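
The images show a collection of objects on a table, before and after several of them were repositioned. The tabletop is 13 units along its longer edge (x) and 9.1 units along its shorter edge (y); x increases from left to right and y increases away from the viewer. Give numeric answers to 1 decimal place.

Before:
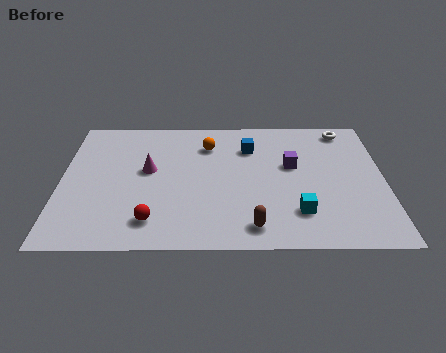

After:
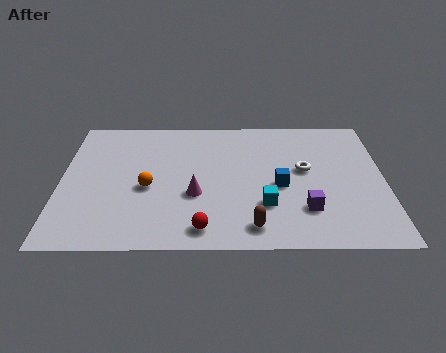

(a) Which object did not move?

the brown capsule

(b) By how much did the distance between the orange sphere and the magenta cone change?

-1.0

Before: roughly 3.0 units apart; after: 2.0. That's 1.0 units closer together.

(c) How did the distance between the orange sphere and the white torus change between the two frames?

+0.7

They were about 5.7 units apart before and 6.4 after — 0.7 units further apart.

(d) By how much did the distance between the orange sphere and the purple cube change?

+2.8

They were about 3.7 units apart before and 6.5 after — 2.8 units further apart.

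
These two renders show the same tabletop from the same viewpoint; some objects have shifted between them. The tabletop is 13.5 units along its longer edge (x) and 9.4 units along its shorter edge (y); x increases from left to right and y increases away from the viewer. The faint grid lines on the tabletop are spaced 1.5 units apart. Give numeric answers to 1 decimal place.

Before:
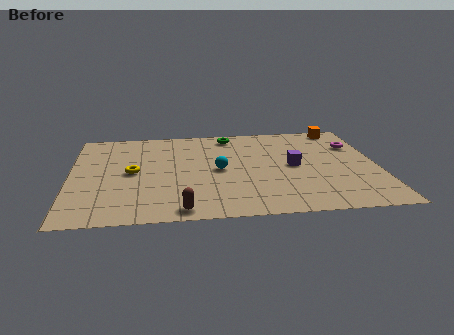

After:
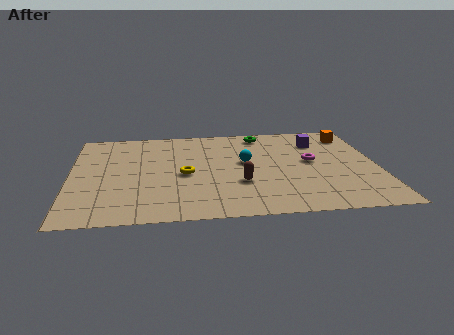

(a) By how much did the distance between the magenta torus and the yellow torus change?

-4.4

Before: roughly 10.1 units apart; after: 5.7. That's 4.4 units closer together.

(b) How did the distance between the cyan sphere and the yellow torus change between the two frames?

-0.9

Before: roughly 3.8 units apart; after: 2.9. That's 0.9 units closer together.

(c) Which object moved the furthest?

the brown capsule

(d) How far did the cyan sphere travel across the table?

1.4

The cyan sphere moved from about (6.5, 4.6) to (7.7, 5.3), a distance of √(1.2² + 0.7²) ≈ 1.4.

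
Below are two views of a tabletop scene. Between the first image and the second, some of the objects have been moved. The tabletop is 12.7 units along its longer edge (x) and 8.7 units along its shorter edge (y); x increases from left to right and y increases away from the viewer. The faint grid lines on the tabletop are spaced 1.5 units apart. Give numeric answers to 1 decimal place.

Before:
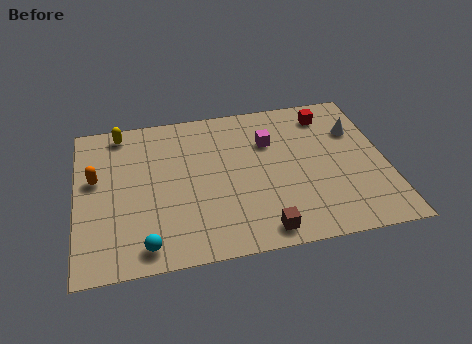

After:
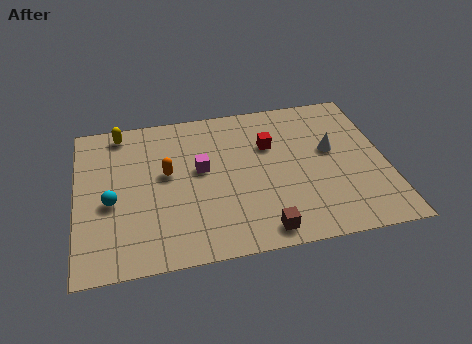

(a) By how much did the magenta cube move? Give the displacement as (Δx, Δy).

(-2.9, -1.1)

The magenta cube started near (8.0, 6.0) and ended near (5.1, 4.9).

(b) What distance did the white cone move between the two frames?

1.5

The white cone was near (11.6, 6.0) before and (10.5, 5.0) after, so it travelled √(1.1² + 1.0²) ≈ 1.5 units.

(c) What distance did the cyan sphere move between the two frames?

2.9

From (2.7, 1.1) to (1.4, 3.7), the cyan sphere covered √(1.3² + 2.6²) ≈ 2.9 units.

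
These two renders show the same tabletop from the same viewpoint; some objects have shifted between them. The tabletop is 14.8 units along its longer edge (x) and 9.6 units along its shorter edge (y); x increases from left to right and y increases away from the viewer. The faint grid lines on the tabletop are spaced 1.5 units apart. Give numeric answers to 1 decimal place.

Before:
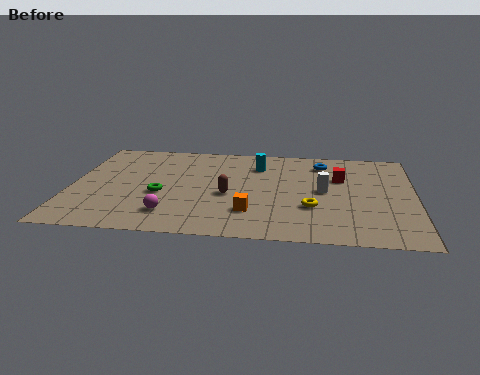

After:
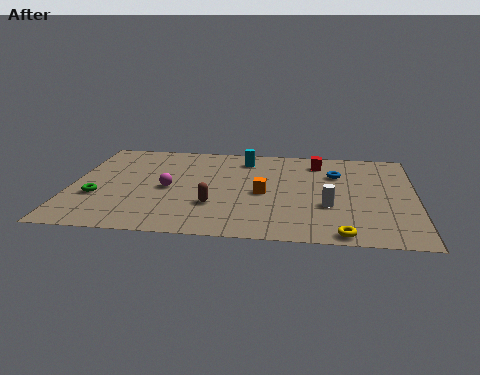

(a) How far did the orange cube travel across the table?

2.0

The orange cube was near (7.8, 2.5) before and (8.3, 4.4) after, so it travelled √(0.5² + 1.9²) ≈ 2.0 units.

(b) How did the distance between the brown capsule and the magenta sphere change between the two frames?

-0.7

They were about 3.2 units apart before and 2.5 after — 0.7 units closer together.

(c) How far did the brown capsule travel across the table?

1.3

From (6.8, 4.1) to (6.2, 3.0), the brown capsule covered √(0.6² + 1.1²) ≈ 1.3 units.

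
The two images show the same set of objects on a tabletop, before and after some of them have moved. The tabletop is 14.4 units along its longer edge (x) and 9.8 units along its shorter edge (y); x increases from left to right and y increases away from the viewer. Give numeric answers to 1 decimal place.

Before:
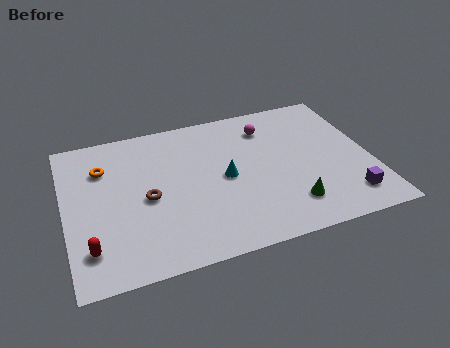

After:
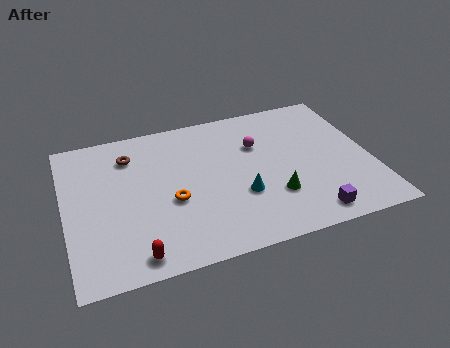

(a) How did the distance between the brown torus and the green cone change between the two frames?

+1.0

The distance was about 6.9 in the first image and 7.9 in the second, so they moved 1.0 units further apart.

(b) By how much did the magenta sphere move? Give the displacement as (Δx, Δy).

(-0.6, -1.1)

The magenta sphere was at about (9.8, 7.7) and moved to about (9.2, 6.6).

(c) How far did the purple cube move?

2.0

The purple cube was near (13.0, 1.8) before and (11.1, 1.2) after, so it travelled √(1.9² + 0.6²) ≈ 2.0 units.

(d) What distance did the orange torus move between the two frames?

4.3

From (1.9, 7.1) to (4.9, 4.0), the orange torus covered √(3.0² + 3.1²) ≈ 4.3 units.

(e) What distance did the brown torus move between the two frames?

3.2

From (3.8, 4.5) to (3.2, 7.6), the brown torus covered √(0.6² + 3.1²) ≈ 3.2 units.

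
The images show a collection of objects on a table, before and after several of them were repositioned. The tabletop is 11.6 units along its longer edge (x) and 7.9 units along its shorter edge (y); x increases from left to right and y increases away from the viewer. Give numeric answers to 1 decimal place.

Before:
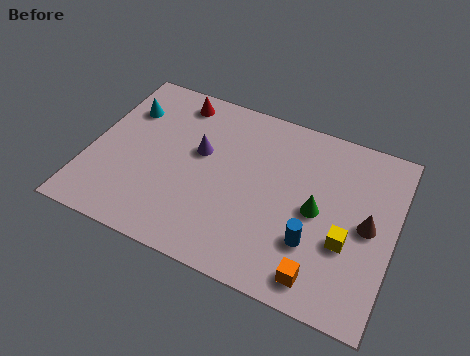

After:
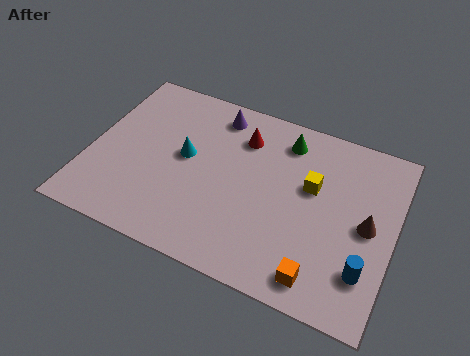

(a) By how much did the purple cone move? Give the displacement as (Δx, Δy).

(0.4, 2.0)

From the two frames, the purple cone sits at roughly (4.1, 4.7) before and (4.5, 6.7) after.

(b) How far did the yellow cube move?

2.4

The yellow cube was near (9.9, 2.9) before and (8.4, 4.8) after, so it travelled √(1.5² + 1.9²) ≈ 2.4 units.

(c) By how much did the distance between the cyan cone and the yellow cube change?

-4.4

The distance was about 9.2 in the first image and 4.8 in the second, so they moved 4.4 units closer together.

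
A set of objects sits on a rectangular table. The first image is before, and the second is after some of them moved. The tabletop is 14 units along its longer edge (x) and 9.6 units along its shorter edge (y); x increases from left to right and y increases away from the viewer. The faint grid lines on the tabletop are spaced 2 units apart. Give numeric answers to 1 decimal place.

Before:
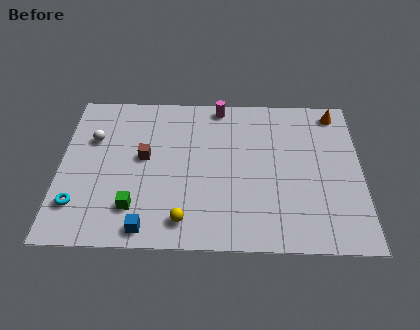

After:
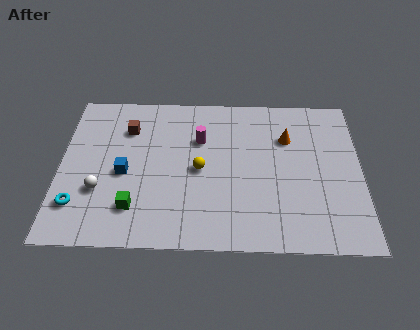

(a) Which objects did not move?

the cyan torus and the green cube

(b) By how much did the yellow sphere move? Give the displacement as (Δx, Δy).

(0.7, 3.1)

The yellow sphere was at about (5.8, 1.5) and moved to about (6.5, 4.6).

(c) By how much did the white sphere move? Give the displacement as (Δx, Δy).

(0.4, -3.2)

The white sphere was at about (1.5, 6.4) and moved to about (1.9, 3.2).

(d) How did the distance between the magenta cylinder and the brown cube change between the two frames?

-1.4

The distance was about 4.9 in the first image and 3.5 in the second, so they moved 1.4 units closer together.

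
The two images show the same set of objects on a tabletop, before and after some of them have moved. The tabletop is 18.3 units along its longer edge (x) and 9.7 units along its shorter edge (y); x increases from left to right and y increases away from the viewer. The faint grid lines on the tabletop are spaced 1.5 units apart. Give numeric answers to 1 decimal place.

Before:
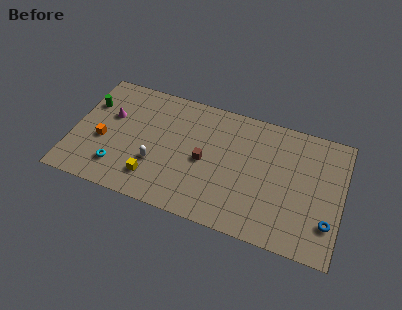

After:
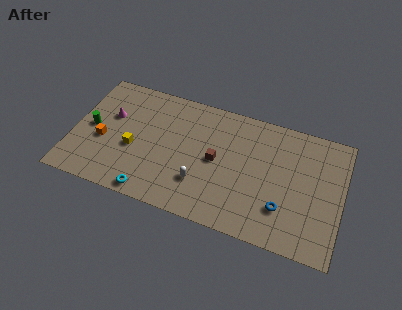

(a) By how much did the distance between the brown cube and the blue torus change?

-3.5

They were about 8.7 units apart before and 5.2 after — 3.5 units closer together.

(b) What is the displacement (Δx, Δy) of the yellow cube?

(-1.5, 1.9)

The yellow cube started near (5.7, 2.1) and ended near (4.2, 4.0).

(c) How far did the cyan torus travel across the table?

2.7

The cyan torus moved from about (3.3, 2.2) to (5.7, 0.9), a distance of √(2.4² + 1.3²) ≈ 2.7.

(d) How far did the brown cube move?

0.9

From (9.0, 4.6) to (9.8, 4.9), the brown cube covered √(0.8² + 0.3²) ≈ 0.9 units.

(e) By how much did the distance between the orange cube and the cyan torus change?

+2.6

They were about 2.2 units apart before and 4.8 after — 2.6 units further apart.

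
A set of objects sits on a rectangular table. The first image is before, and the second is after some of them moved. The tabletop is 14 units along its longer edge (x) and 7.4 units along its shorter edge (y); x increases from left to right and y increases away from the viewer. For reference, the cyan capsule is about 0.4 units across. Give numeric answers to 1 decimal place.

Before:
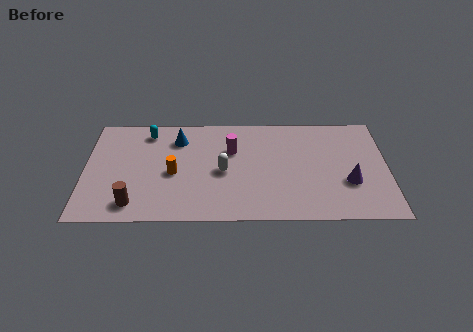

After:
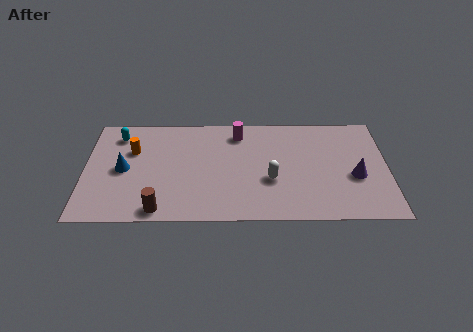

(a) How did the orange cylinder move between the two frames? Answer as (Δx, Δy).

(-1.9, 1.6)

The orange cylinder started near (4.1, 3.3) and ended near (2.2, 4.9).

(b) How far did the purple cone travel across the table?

0.5

The purple cone was near (12.2, 2.6) before and (12.5, 3.0) after, so it travelled √(0.3² + 0.4²) ≈ 0.5 units.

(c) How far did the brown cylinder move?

1.3

From (2.3, 1.2) to (3.5, 0.8), the brown cylinder covered √(1.2² + 0.4²) ≈ 1.3 units.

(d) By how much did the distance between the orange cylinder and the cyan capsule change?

-1.8

The distance was about 3.1 in the first image and 1.3 in the second, so they moved 1.8 units closer together.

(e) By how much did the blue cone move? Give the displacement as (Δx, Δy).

(-2.5, -2.1)

The blue cone started near (4.3, 5.7) and ended near (1.8, 3.6).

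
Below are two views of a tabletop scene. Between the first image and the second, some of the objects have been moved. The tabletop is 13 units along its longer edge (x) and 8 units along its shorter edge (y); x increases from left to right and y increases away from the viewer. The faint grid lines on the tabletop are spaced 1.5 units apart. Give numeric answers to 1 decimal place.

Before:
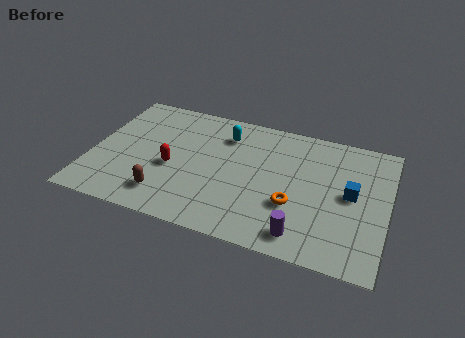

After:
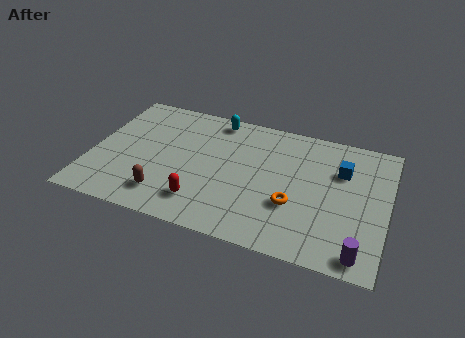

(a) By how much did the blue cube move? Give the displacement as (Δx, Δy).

(-0.5, 1.3)

The blue cube was at about (11.4, 4.2) and moved to about (10.9, 5.5).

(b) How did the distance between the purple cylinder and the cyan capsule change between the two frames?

+2.9

Before: roughly 6.3 units apart; after: 9.2. That's 2.9 units further apart.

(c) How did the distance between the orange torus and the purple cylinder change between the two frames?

+1.9

Before: roughly 1.7 units apart; after: 3.6. That's 1.9 units further apart.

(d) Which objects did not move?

the orange torus and the brown capsule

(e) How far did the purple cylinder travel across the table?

2.5

The purple cylinder moved from about (9.5, 1.2) to (12.0, 0.9), a distance of √(2.5² + 0.3²) ≈ 2.5.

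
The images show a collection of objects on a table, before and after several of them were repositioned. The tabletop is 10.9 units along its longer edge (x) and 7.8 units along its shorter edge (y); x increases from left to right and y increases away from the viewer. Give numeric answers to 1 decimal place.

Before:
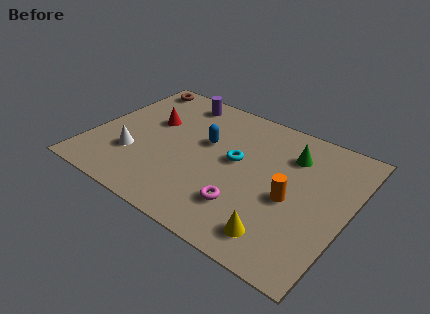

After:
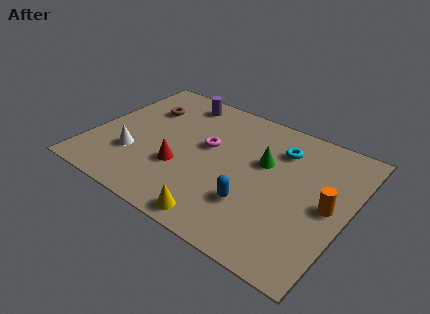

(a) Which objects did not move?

the purple cylinder and the white cone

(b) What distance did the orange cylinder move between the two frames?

1.6

The orange cylinder moved from about (8.6, 3.4) to (10.1, 3.8), a distance of √(1.5² + 0.4²) ≈ 1.6.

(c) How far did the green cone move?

1.4

The green cone was near (8.2, 5.8) before and (7.2, 4.8) after, so it travelled √(1.0² + 1.0²) ≈ 1.4 units.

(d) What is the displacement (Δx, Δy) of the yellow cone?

(-2.4, -0.5)

The yellow cone started near (8.5, 1.3) and ended near (6.1, 0.8).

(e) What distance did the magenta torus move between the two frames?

3.3

The magenta torus was near (6.9, 2.0) before and (4.8, 4.5) after, so it travelled √(2.1² + 2.5²) ≈ 3.3 units.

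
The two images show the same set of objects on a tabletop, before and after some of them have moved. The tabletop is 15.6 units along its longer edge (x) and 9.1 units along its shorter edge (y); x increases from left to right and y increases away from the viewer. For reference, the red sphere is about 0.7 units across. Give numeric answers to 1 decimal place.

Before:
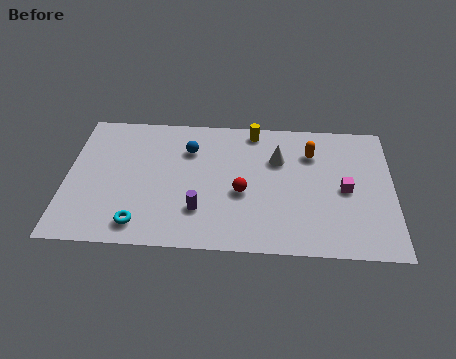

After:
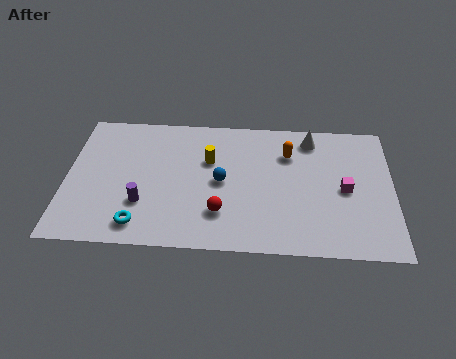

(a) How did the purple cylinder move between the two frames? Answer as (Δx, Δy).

(-2.7, 0.3)

The purple cylinder was at about (6.4, 2.5) and moved to about (3.7, 2.8).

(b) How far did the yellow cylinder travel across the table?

3.0

The yellow cylinder was near (8.9, 8.1) before and (6.8, 5.9) after, so it travelled √(2.1² + 2.2²) ≈ 3.0 units.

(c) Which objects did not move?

the magenta cube and the cyan torus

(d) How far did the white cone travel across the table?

2.2

The white cone was near (10.1, 6.2) before and (11.7, 7.7) after, so it travelled √(1.6² + 1.5²) ≈ 2.2 units.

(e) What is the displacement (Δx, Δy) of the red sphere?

(-1.0, -1.4)

From the two frames, the red sphere sits at roughly (8.4, 3.8) before and (7.4, 2.4) after.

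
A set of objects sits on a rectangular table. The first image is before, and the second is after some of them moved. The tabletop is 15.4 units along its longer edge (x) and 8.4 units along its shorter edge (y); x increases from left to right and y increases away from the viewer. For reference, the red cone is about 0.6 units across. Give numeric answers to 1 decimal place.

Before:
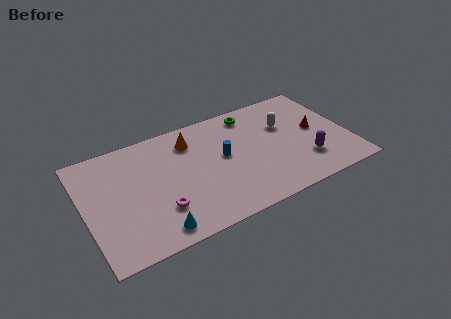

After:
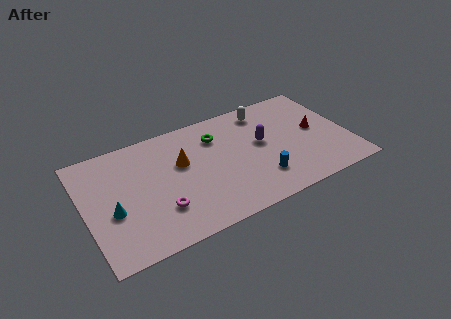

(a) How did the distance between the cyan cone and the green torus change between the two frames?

-1.8

They were about 8.8 units apart before and 7.0 after — 1.8 units closer together.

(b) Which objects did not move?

the red cone and the magenta torus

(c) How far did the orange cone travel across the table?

1.6

The orange cone was near (6.4, 6.6) before and (5.7, 5.2) after, so it travelled √(0.7² + 1.4²) ≈ 1.6 units.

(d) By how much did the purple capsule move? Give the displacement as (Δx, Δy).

(-2.3, 2.4)

The purple capsule was at about (12.7, 2.3) and moved to about (10.4, 4.7).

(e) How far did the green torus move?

2.4

The green torus moved from about (10.1, 7.2) to (7.9, 6.3), a distance of √(2.2² + 0.9²) ≈ 2.4.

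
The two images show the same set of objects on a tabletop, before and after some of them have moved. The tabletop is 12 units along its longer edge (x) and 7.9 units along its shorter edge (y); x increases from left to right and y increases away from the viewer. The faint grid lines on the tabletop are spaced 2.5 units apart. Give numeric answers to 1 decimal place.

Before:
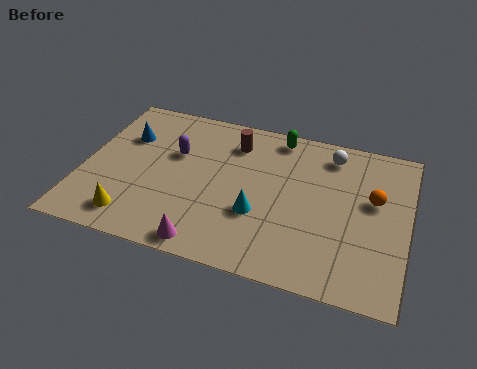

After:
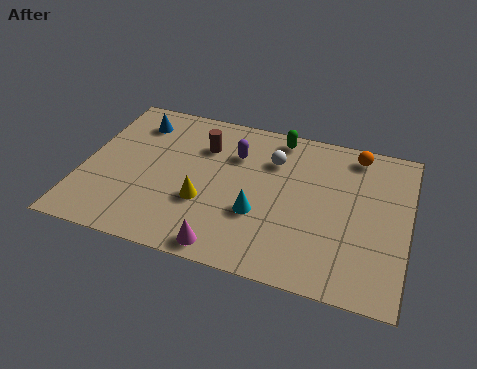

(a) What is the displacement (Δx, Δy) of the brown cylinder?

(-1.1, -0.5)

The brown cylinder was at about (5.4, 6.2) and moved to about (4.3, 5.7).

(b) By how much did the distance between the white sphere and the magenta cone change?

-2.0

The distance was about 7.1 in the first image and 5.1 in the second, so they moved 2.0 units closer together.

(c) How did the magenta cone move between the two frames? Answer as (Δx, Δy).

(0.7, 0.0)

The magenta cone started near (4.9, 0.8) and ended near (5.6, 0.8).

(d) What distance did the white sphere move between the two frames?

2.3

From (9.0, 6.6) to (6.9, 5.7), the white sphere covered √(2.1² + 0.9²) ≈ 2.3 units.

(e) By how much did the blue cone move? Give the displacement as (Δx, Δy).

(0.3, 0.9)

The blue cone started near (1.4, 5.4) and ended near (1.7, 6.3).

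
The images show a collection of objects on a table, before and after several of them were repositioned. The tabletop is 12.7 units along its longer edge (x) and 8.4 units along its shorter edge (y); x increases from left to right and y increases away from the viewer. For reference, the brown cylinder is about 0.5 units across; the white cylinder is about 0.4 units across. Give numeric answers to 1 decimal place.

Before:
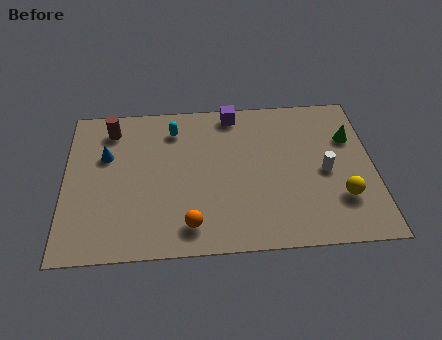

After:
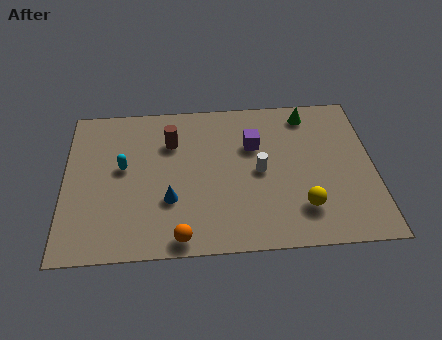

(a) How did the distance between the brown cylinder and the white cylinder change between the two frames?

-5.2

Before: roughly 9.3 units apart; after: 4.1. That's 5.2 units closer together.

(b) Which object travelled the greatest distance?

the blue cone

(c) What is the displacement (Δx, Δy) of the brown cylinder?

(2.5, -0.9)

The brown cylinder was at about (1.9, 6.9) and moved to about (4.4, 6.0).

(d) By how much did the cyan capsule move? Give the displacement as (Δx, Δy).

(-2.1, -2.0)

The cyan capsule started near (4.5, 6.7) and ended near (2.4, 4.7).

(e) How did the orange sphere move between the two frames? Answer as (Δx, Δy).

(-0.4, -0.6)

From the two frames, the orange sphere sits at roughly (5.1, 1.4) before and (4.7, 0.8) after.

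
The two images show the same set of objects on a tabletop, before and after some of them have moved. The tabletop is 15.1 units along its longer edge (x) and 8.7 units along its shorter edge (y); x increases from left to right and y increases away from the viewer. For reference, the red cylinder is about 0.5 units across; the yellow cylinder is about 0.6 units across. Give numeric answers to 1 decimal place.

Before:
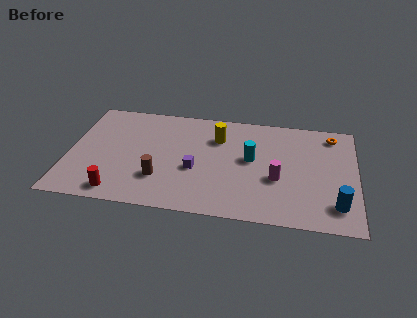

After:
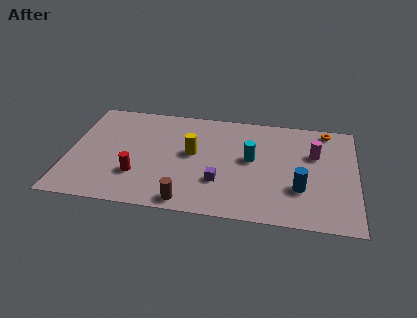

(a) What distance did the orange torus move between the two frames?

0.5

The orange torus was near (13.8, 7.4) before and (13.5, 7.8) after, so it travelled √(0.3² + 0.4²) ≈ 0.5 units.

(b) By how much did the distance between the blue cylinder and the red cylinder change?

-2.8

Before: roughly 11.3 units apart; after: 8.5. That's 2.8 units closer together.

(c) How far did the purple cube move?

1.5

From (6.7, 3.5) to (8.0, 2.7), the purple cube covered √(1.3² + 0.8²) ≈ 1.5 units.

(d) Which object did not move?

the cyan cylinder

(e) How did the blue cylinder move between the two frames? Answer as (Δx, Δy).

(-1.9, 1.0)

The blue cylinder was at about (14.1, 1.8) and moved to about (12.2, 2.8).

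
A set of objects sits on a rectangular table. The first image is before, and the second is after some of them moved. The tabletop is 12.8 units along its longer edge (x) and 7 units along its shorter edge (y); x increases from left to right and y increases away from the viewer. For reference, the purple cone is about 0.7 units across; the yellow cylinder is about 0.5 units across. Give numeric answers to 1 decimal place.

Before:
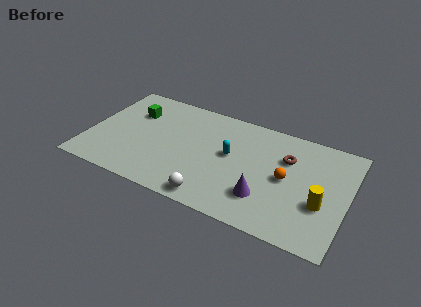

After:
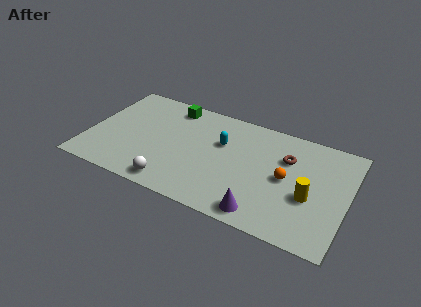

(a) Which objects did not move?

the brown torus and the orange sphere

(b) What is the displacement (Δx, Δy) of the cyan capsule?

(-0.5, 0.6)

From the two frames, the cyan capsule sits at roughly (7.0, 3.9) before and (6.5, 4.5) after.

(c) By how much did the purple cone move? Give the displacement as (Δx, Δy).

(0.0, -1.0)

From the two frames, the purple cone sits at roughly (8.9, 1.9) before and (8.9, 0.9) after.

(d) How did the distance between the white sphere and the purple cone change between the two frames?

+1.8

Before: roughly 2.6 units apart; after: 4.4. That's 1.8 units further apart.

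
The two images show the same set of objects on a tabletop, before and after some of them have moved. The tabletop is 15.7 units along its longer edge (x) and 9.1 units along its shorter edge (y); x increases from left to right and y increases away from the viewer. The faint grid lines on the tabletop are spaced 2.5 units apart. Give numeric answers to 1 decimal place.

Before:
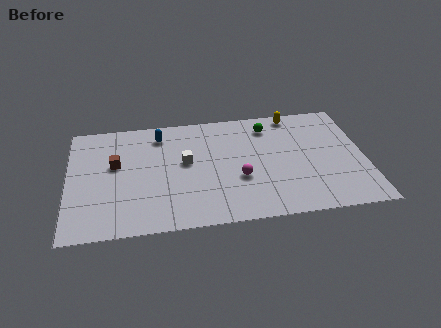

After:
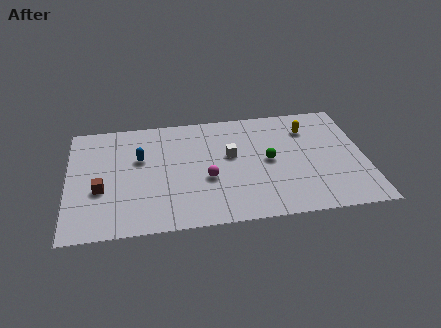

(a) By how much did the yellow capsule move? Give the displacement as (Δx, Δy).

(0.7, -1.3)

From the two frames, the yellow capsule sits at roughly (12.1, 8.2) before and (12.8, 6.9) after.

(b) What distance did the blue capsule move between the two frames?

2.1

The blue capsule was near (4.9, 7.5) before and (3.8, 5.7) after, so it travelled √(1.1² + 1.8²) ≈ 2.1 units.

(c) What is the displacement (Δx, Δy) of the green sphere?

(-0.1, -2.8)

The green sphere was at about (10.7, 7.4) and moved to about (10.6, 4.6).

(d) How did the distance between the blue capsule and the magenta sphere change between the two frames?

-1.7

They were about 5.8 units apart before and 4.1 after — 1.7 units closer together.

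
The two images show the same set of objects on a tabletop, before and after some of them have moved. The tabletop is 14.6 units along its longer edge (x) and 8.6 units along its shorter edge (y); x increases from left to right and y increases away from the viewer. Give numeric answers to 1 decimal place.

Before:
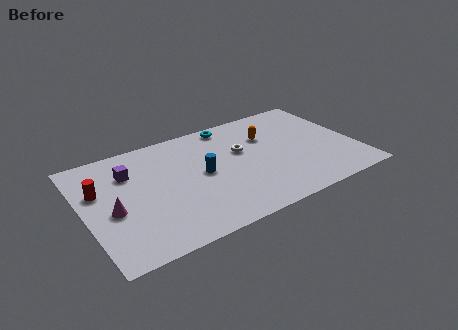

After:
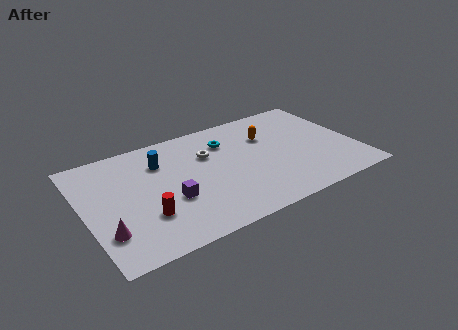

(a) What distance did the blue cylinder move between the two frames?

2.8

The blue cylinder was near (6.3, 4.4) before and (4.3, 6.3) after, so it travelled √(2.0² + 1.9²) ≈ 2.8 units.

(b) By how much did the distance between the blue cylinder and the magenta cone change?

+0.3

The distance was about 4.9 in the first image and 5.2 in the second, so they moved 0.3 units further apart.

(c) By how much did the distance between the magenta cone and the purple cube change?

+0.8

Before: roughly 2.8 units apart; after: 3.6. That's 0.8 units further apart.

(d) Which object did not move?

the orange capsule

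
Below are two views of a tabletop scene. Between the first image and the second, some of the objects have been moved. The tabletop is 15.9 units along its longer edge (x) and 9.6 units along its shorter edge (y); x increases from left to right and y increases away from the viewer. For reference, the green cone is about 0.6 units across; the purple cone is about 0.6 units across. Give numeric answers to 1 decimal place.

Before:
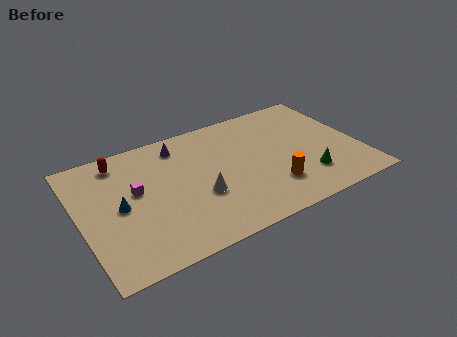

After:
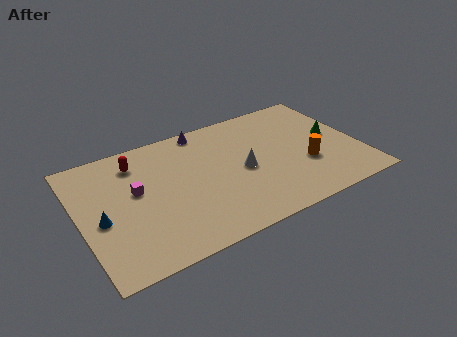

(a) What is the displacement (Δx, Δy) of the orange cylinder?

(2.1, 0.9)

The orange cylinder started near (10.6, 2.5) and ended near (12.7, 3.4).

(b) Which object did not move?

the magenta cube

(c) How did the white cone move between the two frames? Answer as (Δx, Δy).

(2.6, 0.9)

The white cone was at about (6.6, 3.6) and moved to about (9.2, 4.5).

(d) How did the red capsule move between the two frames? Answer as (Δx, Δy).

(0.9, -0.5)

The red capsule started near (2.6, 8.2) and ended near (3.5, 7.7).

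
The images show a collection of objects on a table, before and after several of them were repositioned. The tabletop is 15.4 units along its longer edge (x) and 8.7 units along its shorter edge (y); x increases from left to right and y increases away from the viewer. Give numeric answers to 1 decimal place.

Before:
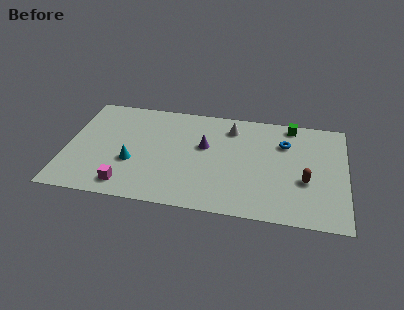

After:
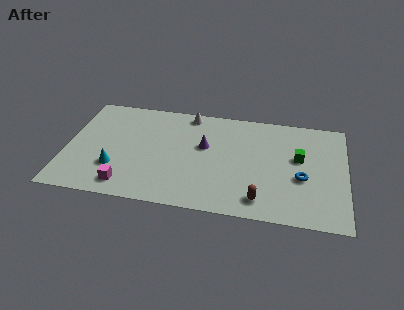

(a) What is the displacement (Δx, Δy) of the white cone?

(-2.4, 0.8)

The white cone was at about (9.0, 7.0) and moved to about (6.6, 7.8).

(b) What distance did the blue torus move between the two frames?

2.9

The blue torus moved from about (12.0, 6.2) to (13.0, 3.5), a distance of √(1.0² + 2.7²) ≈ 2.9.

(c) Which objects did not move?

the magenta cube and the purple cone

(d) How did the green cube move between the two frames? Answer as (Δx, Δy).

(0.5, -2.7)

The green cube was at about (12.3, 7.8) and moved to about (12.8, 5.1).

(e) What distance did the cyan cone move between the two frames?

1.1

From (3.7, 3.2) to (2.8, 2.6), the cyan cone covered √(0.9² + 0.6²) ≈ 1.1 units.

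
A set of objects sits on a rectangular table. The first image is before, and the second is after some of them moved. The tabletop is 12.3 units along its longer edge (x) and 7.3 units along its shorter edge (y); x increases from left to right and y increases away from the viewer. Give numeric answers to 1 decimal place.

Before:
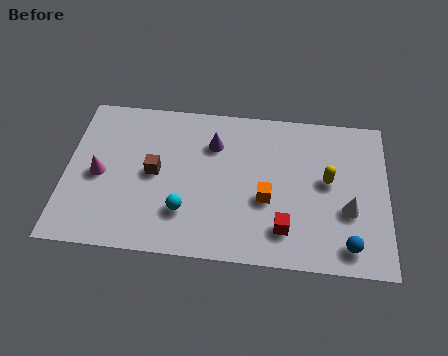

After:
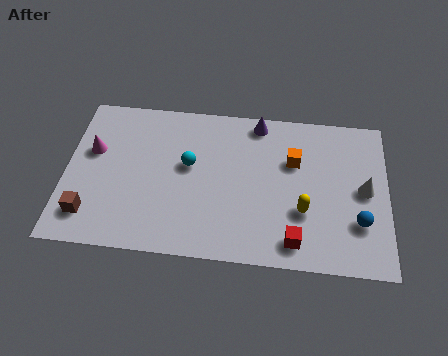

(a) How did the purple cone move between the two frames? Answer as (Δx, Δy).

(1.7, 1.2)

From the two frames, the purple cone sits at roughly (5.6, 5.3) before and (7.3, 6.5) after.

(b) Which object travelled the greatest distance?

the brown cube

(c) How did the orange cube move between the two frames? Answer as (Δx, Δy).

(1.0, 1.9)

From the two frames, the orange cube sits at roughly (7.7, 2.9) before and (8.7, 4.8) after.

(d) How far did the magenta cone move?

1.1

From (1.3, 3.4) to (1.0, 4.5), the magenta cone covered √(0.3² + 1.1²) ≈ 1.1 units.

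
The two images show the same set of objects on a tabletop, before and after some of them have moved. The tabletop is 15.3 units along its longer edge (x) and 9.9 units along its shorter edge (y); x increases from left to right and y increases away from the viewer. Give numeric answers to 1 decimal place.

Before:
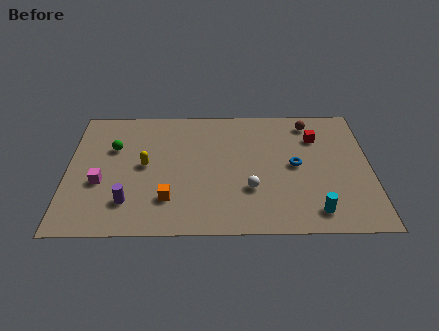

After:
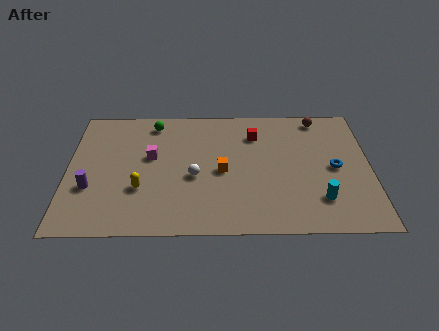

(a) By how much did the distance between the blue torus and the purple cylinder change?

+3.6

The distance was about 8.8 in the first image and 12.4 in the second, so they moved 3.6 units further apart.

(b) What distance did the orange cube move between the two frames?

3.4

From (5.1, 2.5) to (7.8, 4.6), the orange cube covered √(2.7² + 2.1²) ≈ 3.4 units.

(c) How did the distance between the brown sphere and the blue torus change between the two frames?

+0.6

Before: roughly 3.5 units apart; after: 4.1. That's 0.6 units further apart.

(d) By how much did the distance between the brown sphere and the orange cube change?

-2.8

They were about 9.3 units apart before and 6.5 after — 2.8 units closer together.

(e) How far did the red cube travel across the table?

3.1

The red cube was near (12.6, 7.2) before and (9.5, 7.5) after, so it travelled √(3.1² + 0.3²) ≈ 3.1 units.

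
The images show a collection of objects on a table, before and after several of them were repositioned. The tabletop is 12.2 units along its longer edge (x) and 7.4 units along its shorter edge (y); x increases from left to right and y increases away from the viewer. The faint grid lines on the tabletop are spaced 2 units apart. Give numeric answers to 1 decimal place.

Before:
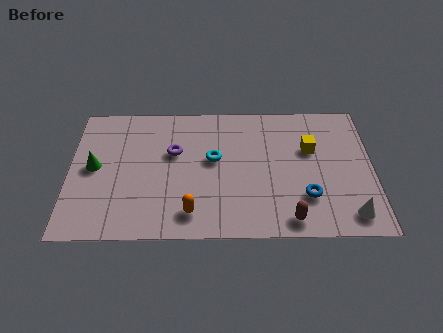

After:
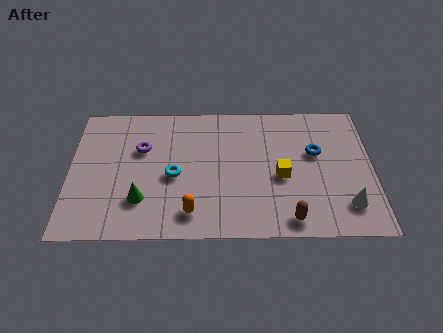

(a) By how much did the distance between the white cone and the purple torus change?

+1.0

The distance was about 7.8 in the first image and 8.8 in the second, so they moved 1.0 units further apart.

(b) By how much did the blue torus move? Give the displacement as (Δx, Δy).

(0.4, 2.4)

From the two frames, the blue torus sits at roughly (9.5, 2.1) before and (9.9, 4.5) after.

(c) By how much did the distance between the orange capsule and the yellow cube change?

-1.8

Before: roughly 5.9 units apart; after: 4.1. That's 1.8 units closer together.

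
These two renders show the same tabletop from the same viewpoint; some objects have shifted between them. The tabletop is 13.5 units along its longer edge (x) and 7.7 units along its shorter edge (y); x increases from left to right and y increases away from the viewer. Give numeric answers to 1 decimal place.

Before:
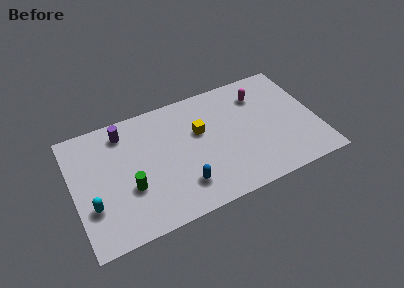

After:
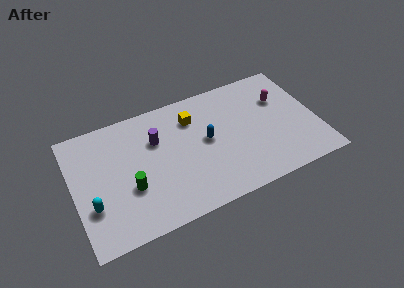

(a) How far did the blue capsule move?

2.8

The blue capsule moved from about (5.8, 1.8) to (7.4, 4.1), a distance of √(1.6² + 2.3²) ≈ 2.8.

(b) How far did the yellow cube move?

1.0

From (7.1, 4.8) to (6.8, 5.8), the yellow cube covered √(0.3² + 1.0²) ≈ 1.0 units.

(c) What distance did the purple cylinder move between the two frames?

2.1

The purple cylinder moved from about (3.0, 6.4) to (4.7, 5.2), a distance of √(1.7² + 1.2²) ≈ 2.1.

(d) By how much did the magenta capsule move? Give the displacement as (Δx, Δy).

(1.1, -0.7)

From the two frames, the magenta capsule sits at roughly (10.6, 5.9) before and (11.7, 5.2) after.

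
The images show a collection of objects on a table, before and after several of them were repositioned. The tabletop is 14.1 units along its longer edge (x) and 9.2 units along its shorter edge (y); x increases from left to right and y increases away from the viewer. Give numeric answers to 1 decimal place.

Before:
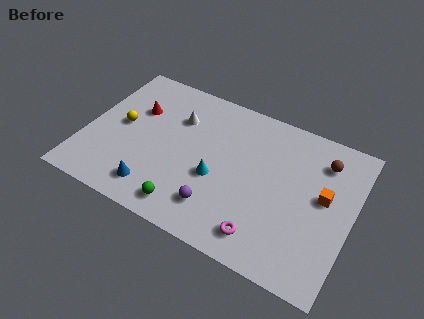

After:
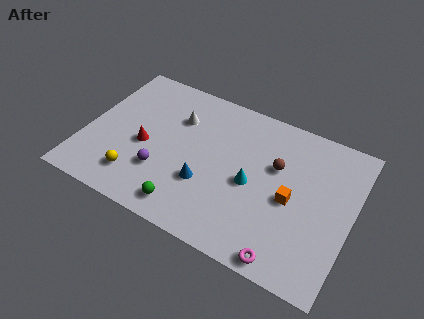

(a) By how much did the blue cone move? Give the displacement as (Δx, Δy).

(2.5, 1.5)

From the two frames, the blue cone sits at roughly (4.1, 1.6) before and (6.6, 3.1) after.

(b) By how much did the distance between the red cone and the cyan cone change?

+0.4

Before: roughly 5.3 units apart; after: 5.7. That's 0.4 units further apart.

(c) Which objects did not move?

the white cone and the green sphere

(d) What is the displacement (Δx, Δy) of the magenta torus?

(1.3, -0.7)

The magenta torus started near (9.9, 1.5) and ended near (11.2, 0.8).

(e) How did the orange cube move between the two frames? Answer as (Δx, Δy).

(-1.6, -0.9)

The orange cube was at about (12.6, 5.1) and moved to about (11.0, 4.2).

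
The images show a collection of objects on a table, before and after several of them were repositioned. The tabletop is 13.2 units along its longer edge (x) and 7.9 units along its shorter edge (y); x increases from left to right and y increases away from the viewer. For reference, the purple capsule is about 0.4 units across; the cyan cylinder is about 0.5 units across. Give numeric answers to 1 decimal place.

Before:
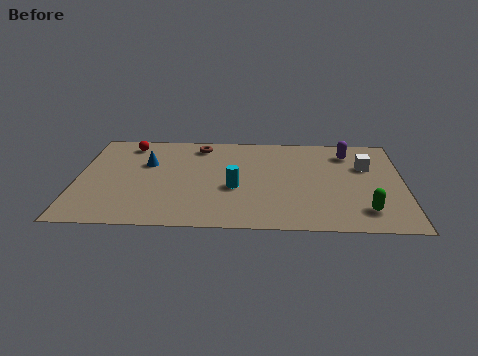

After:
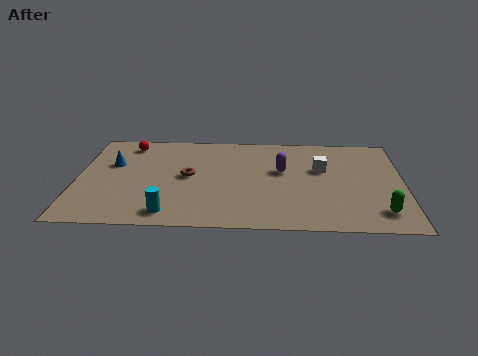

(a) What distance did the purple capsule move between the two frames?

3.1

The purple capsule was near (11.0, 6.3) before and (8.3, 4.7) after, so it travelled √(2.7² + 1.6²) ≈ 3.1 units.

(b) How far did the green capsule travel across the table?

0.6

The green capsule was near (11.6, 1.6) before and (12.2, 1.5) after, so it travelled √(0.6² + 0.1²) ≈ 0.6 units.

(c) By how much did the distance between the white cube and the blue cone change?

-0.4

They were about 8.9 units apart before and 8.5 after — 0.4 units closer together.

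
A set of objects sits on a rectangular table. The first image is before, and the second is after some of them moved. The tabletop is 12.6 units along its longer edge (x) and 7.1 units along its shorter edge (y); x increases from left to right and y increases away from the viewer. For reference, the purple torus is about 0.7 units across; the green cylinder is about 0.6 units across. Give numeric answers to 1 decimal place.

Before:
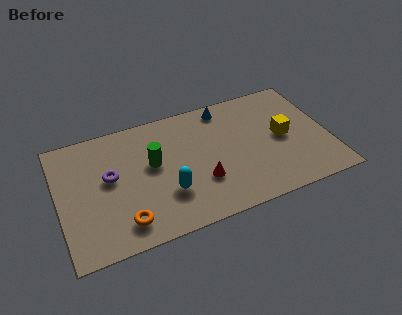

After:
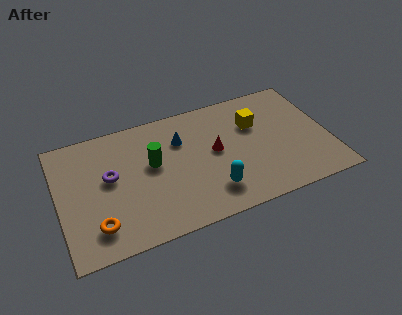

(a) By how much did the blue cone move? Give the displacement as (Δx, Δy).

(-2.2, -1.2)

The blue cone was at about (8.0, 6.2) and moved to about (5.8, 5.0).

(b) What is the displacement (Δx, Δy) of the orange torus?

(-1.2, 0.2)

The orange torus started near (2.8, 1.3) and ended near (1.6, 1.5).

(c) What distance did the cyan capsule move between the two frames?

2.1

The cyan capsule moved from about (4.9, 2.2) to (6.9, 1.6), a distance of √(2.0² + 0.6²) ≈ 2.1.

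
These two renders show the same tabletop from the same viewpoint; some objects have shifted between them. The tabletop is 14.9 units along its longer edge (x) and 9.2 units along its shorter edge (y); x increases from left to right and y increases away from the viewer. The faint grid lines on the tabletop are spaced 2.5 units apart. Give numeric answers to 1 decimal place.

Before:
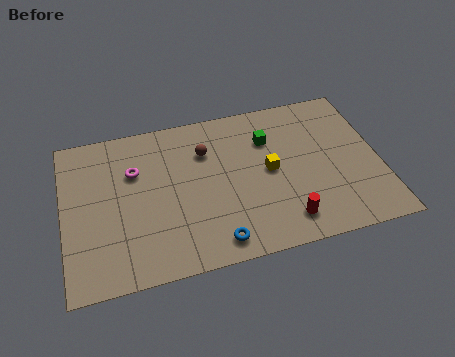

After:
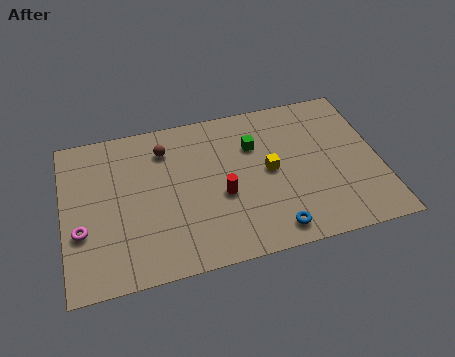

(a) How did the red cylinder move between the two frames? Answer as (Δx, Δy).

(-2.8, 2.2)

From the two frames, the red cylinder sits at roughly (10.2, 1.6) before and (7.4, 3.8) after.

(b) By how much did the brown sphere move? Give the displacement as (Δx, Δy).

(-1.9, 0.6)

The brown sphere started near (6.8, 6.6) and ended near (4.9, 7.2).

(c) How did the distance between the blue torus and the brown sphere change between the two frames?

+2.2

Before: roughly 5.4 units apart; after: 7.6. That's 2.2 units further apart.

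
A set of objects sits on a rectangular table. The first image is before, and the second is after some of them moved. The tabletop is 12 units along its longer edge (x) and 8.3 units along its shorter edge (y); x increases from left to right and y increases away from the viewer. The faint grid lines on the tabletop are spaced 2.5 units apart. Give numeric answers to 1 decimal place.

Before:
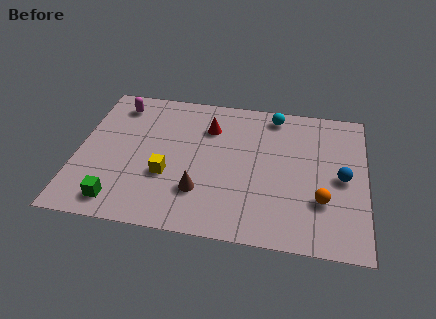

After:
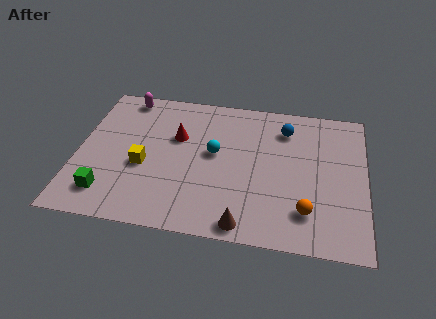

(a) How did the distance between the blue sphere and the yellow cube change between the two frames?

-0.7

Before: roughly 7.3 units apart; after: 6.6. That's 0.7 units closer together.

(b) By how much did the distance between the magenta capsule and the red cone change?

-0.9

They were about 4.0 units apart before and 3.1 after — 0.9 units closer together.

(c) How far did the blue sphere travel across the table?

3.5

The blue sphere was near (11.0, 4.0) before and (8.6, 6.5) after, so it travelled √(2.4² + 2.5²) ≈ 3.5 units.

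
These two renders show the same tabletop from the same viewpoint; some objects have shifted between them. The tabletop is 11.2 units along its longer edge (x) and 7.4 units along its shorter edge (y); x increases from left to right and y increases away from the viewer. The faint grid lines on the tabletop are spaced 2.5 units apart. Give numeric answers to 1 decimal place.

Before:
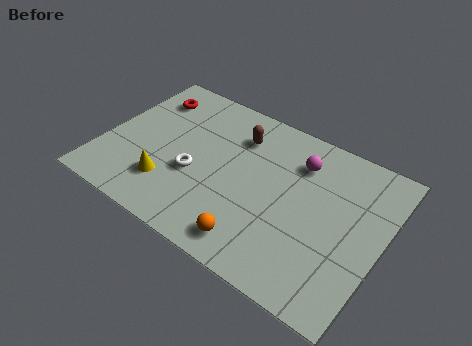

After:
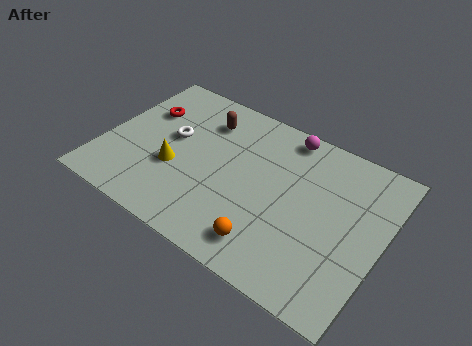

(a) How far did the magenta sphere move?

1.2

From (7.6, 5.6) to (6.9, 6.6), the magenta sphere covered √(0.7² + 1.0²) ≈ 1.2 units.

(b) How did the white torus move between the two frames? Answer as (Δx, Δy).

(-1.2, 1.3)

The white torus started near (3.8, 2.9) and ended near (2.6, 4.2).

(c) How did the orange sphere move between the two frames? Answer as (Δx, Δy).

(0.5, 0.2)

The orange sphere was at about (6.6, 1.1) and moved to about (7.1, 1.3).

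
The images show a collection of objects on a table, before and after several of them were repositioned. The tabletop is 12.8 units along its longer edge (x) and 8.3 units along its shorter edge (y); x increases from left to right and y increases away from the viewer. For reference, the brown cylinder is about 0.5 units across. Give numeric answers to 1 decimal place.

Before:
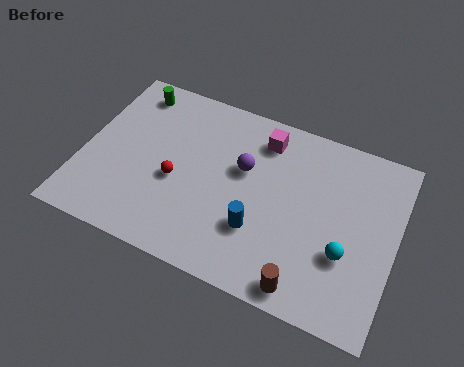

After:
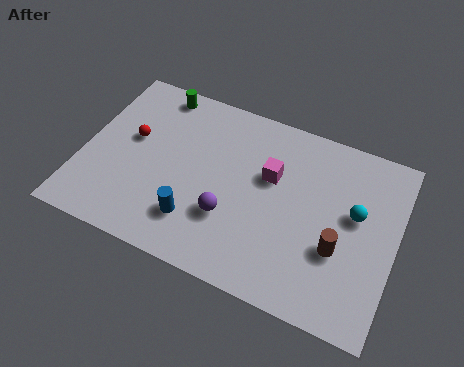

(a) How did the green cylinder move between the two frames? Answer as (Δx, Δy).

(1.0, 0.3)

The green cylinder started near (1.6, 7.1) and ended near (2.6, 7.4).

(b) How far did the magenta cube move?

1.7

The magenta cube moved from about (7.1, 6.8) to (7.6, 5.2), a distance of √(0.5² + 1.6²) ≈ 1.7.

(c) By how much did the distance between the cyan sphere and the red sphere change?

+2.2

They were about 7.0 units apart before and 9.2 after — 2.2 units further apart.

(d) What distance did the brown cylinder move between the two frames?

2.4

The brown cylinder moved from about (9.5, 0.9) to (10.6, 3.0), a distance of √(1.1² + 2.1²) ≈ 2.4.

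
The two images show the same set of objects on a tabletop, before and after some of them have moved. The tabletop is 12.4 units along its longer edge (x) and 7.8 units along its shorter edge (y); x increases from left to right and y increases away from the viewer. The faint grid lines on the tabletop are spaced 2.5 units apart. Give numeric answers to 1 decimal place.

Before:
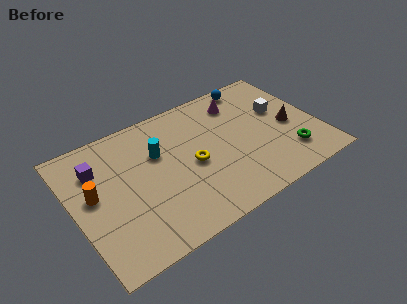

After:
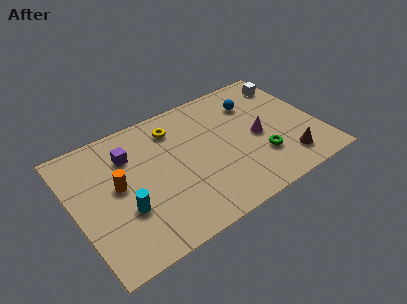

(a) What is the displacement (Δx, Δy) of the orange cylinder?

(1.2, -0.1)

From the two frames, the orange cylinder sits at roughly (1.0, 4.3) before and (2.2, 4.2) after.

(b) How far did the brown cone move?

2.1

From (11.0, 3.5) to (10.4, 1.5), the brown cone covered √(0.6² + 2.0²) ≈ 2.1 units.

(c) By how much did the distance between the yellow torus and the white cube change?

+1.2

The distance was about 4.9 in the first image and 6.1 in the second, so they moved 1.2 units further apart.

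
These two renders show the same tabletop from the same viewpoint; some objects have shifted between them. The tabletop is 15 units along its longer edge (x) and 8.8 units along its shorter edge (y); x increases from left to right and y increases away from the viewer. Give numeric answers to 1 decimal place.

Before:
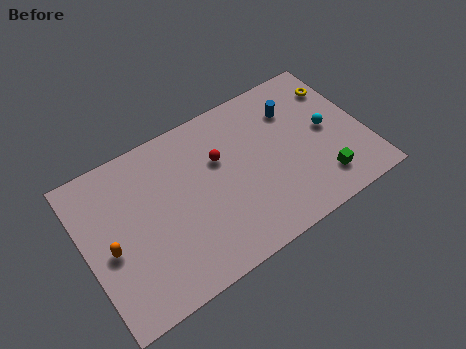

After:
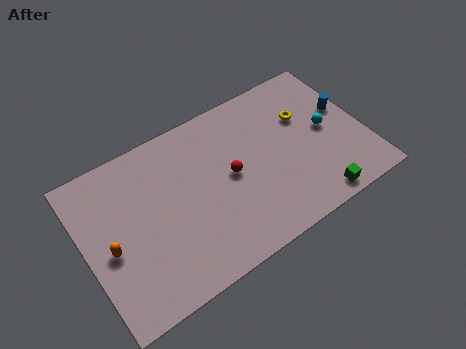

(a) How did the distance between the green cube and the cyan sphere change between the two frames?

+1.0

Before: roughly 2.8 units apart; after: 3.8. That's 1.0 units further apart.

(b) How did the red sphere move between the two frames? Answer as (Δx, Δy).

(0.4, -1.2)

The red sphere was at about (7.4, 5.7) and moved to about (7.8, 4.5).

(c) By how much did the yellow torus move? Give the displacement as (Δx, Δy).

(-2.0, -0.9)

From the two frames, the yellow torus sits at roughly (14.1, 6.7) before and (12.1, 5.8) after.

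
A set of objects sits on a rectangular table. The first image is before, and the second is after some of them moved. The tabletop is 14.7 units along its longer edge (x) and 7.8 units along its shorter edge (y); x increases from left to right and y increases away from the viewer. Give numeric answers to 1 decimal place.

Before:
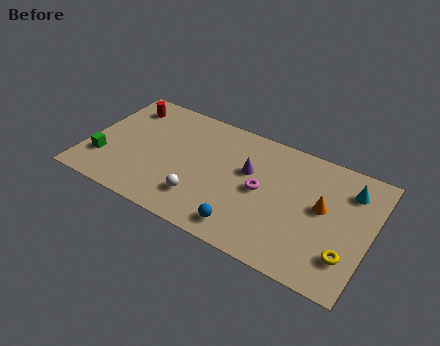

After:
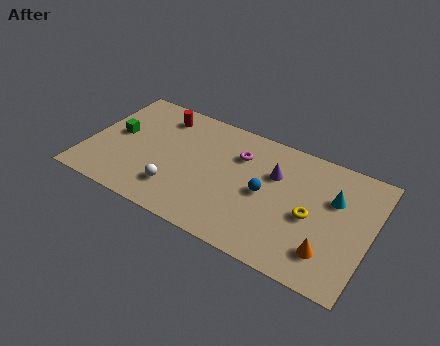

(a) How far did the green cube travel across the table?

2.0

The green cube was near (1.0, 2.2) before and (1.4, 4.2) after, so it travelled √(0.4² + 2.0²) ≈ 2.0 units.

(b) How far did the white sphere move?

1.3

From (6.2, 1.9) to (4.9, 1.9), the white sphere covered √(1.3² + 0.0²) ≈ 1.3 units.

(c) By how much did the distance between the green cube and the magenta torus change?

-1.8

Before: roughly 8.3 units apart; after: 6.5. That's 1.8 units closer together.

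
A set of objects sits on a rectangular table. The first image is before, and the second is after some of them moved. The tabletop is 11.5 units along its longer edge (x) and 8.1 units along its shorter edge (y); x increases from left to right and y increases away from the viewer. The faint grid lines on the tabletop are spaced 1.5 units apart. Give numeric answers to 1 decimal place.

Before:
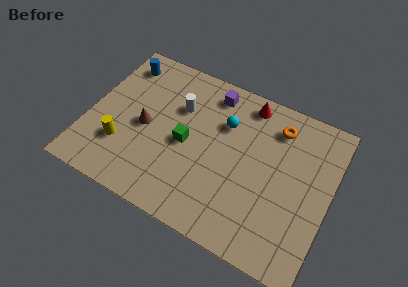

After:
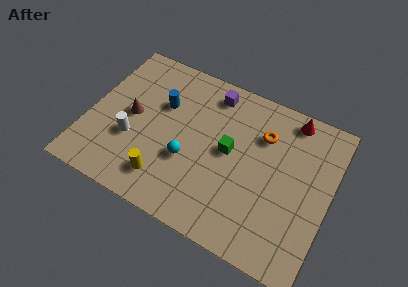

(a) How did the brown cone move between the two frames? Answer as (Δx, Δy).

(-0.7, 0.3)

From the two frames, the brown cone sits at roughly (2.7, 3.8) before and (2.0, 4.1) after.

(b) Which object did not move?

the purple cube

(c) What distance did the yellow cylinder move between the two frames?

2.3

The yellow cylinder was near (1.8, 2.4) before and (4.0, 1.6) after, so it travelled √(2.2² + 0.8²) ≈ 2.3 units.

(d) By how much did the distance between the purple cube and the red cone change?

+2.1

Before: roughly 1.7 units apart; after: 3.8. That's 2.1 units further apart.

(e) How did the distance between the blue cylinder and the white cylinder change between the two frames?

-0.6

The distance was about 3.2 in the first image and 2.6 in the second, so they moved 0.6 units closer together.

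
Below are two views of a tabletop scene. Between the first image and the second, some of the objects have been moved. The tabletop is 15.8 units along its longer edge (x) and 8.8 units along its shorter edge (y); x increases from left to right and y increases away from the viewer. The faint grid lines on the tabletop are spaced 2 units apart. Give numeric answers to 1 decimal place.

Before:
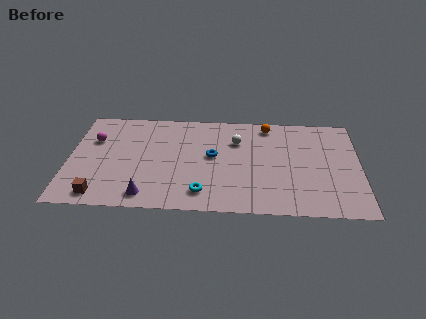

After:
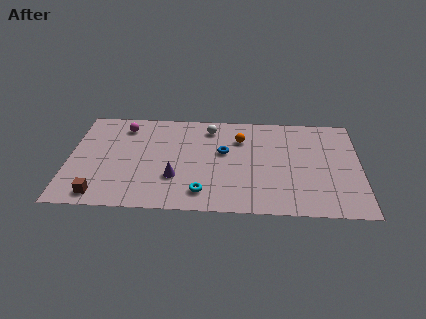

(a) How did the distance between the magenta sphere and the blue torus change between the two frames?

-0.7

They were about 6.6 units apart before and 5.9 after — 0.7 units closer together.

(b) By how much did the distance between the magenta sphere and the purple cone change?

-0.3

Before: roughly 5.6 units apart; after: 5.3. That's 0.3 units closer together.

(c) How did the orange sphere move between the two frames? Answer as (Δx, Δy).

(-1.5, -1.3)

The orange sphere started near (10.8, 7.7) and ended near (9.3, 6.4).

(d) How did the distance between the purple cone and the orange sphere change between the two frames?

-4.2

Before: roughly 9.2 units apart; after: 5.0. That's 4.2 units closer together.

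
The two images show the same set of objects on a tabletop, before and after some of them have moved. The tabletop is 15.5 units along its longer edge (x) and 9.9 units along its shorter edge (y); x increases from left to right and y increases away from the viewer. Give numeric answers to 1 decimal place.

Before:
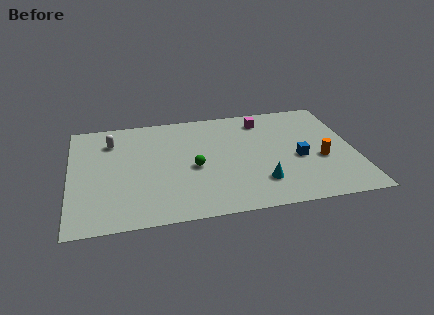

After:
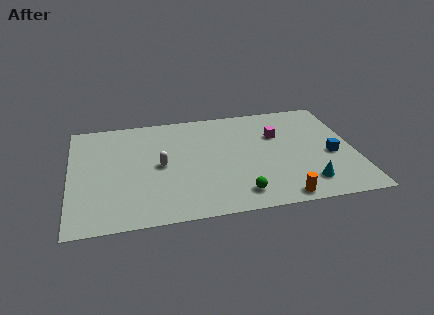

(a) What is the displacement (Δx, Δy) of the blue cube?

(1.8, 0.0)

From the two frames, the blue cube sits at roughly (12.4, 4.2) before and (14.2, 4.2) after.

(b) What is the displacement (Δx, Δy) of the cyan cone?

(2.5, -0.5)

The cyan cone was at about (10.2, 2.4) and moved to about (12.7, 1.9).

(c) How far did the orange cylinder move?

3.8

From (13.6, 3.9) to (11.2, 0.9), the orange cylinder covered √(2.4² + 3.0²) ≈ 3.8 units.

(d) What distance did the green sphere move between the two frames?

3.6

The green sphere was near (6.7, 4.4) before and (9.0, 1.6) after, so it travelled √(2.3² + 2.8²) ≈ 3.6 units.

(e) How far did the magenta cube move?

1.7

From (10.7, 8.2) to (11.4, 6.6), the magenta cube covered √(0.7² + 1.6²) ≈ 1.7 units.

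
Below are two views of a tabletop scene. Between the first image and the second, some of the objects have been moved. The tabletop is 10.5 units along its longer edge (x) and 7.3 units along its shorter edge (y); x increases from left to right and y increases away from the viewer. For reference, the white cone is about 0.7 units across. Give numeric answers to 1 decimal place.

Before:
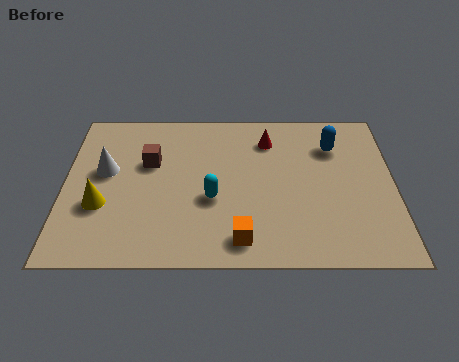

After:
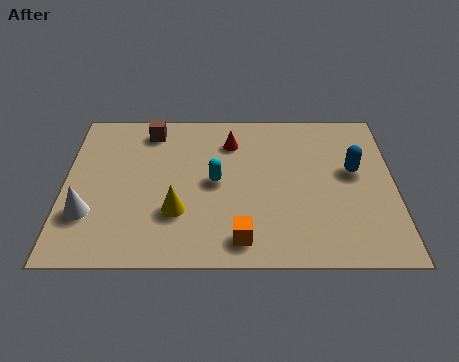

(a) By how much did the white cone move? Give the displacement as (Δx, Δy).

(-0.5, -2.0)

The white cone was at about (1.3, 4.2) and moved to about (0.8, 2.2).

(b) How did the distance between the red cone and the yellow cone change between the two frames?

-2.4

The distance was about 6.1 in the first image and 3.7 in the second, so they moved 2.4 units closer together.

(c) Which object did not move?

the orange cube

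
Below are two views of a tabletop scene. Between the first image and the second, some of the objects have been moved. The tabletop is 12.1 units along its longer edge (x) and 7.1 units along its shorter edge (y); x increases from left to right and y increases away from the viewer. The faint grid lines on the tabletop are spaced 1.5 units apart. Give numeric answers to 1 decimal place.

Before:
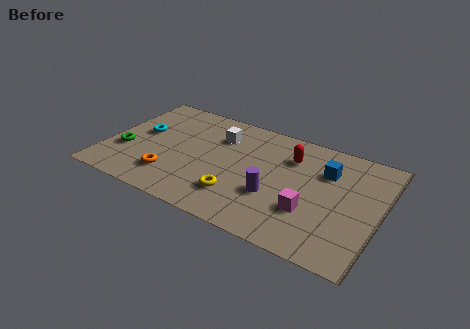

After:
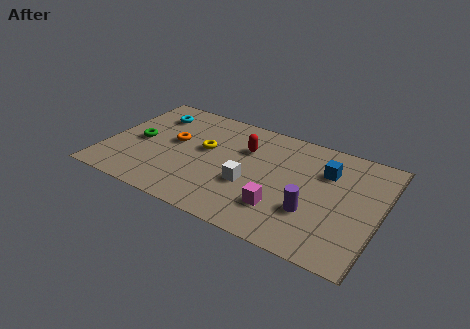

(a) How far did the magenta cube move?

1.3

From (9.2, 2.3) to (8.0, 1.9), the magenta cube covered √(1.2² + 0.4²) ≈ 1.3 units.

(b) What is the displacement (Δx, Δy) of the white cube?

(1.7, -2.5)

The white cube was at about (4.8, 5.2) and moved to about (6.5, 2.7).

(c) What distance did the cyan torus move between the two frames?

1.5

From (1.4, 4.0) to (1.7, 5.5), the cyan torus covered √(0.3² + 1.5²) ≈ 1.5 units.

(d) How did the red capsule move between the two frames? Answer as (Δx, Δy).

(-2.0, -0.3)

From the two frames, the red capsule sits at roughly (8.0, 5.2) before and (6.0, 4.9) after.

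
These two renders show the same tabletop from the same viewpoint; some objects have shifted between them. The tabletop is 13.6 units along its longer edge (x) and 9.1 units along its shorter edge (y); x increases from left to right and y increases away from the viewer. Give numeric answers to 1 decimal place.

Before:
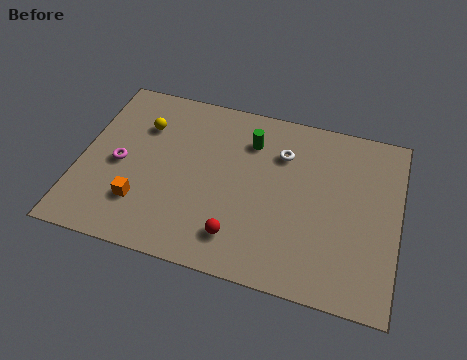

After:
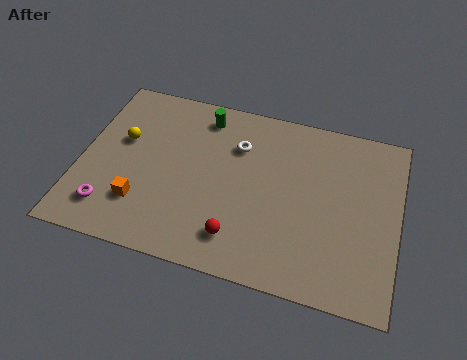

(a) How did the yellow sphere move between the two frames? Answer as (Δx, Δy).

(-0.8, -1.0)

The yellow sphere started near (2.5, 6.5) and ended near (1.7, 5.5).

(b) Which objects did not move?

the red sphere and the orange cube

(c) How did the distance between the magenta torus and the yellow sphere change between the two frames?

+1.3

They were about 2.4 units apart before and 3.7 after — 1.3 units further apart.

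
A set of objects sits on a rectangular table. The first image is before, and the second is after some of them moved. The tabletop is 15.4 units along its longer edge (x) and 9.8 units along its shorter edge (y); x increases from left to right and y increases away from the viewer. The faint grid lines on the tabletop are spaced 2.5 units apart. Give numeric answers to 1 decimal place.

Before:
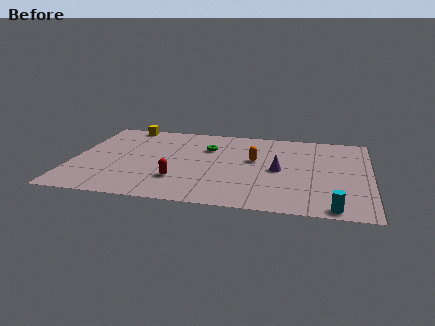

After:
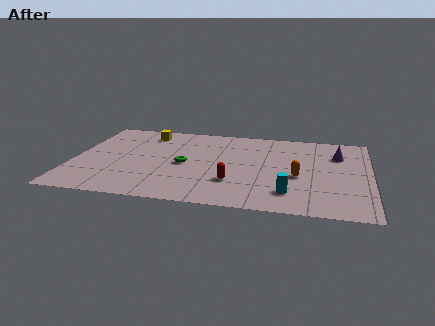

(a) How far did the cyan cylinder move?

2.6

The cyan cylinder moved from about (13.6, 0.8) to (11.3, 2.1), a distance of √(2.3² + 1.3²) ≈ 2.6.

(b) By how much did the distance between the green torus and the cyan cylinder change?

-3.0

They were about 9.0 units apart before and 6.0 after — 3.0 units closer together.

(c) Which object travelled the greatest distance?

the purple cone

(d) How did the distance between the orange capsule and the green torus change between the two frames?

+3.2

Before: roughly 2.7 units apart; after: 5.9. That's 3.2 units further apart.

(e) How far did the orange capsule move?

2.8

The orange capsule was near (9.4, 5.7) before and (11.7, 4.1) after, so it travelled √(2.3² + 1.6²) ≈ 2.8 units.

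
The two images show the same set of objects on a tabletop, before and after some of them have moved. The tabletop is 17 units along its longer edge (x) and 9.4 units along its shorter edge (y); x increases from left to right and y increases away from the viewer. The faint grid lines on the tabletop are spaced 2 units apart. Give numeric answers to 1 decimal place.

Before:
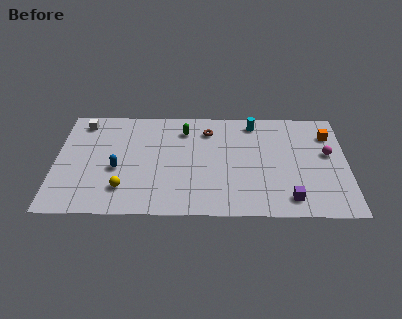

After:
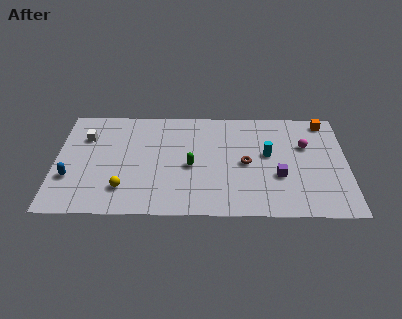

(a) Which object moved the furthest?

the brown torus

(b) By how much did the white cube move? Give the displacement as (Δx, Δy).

(0.2, -1.3)

The white cube started near (1.5, 8.0) and ended near (1.7, 6.7).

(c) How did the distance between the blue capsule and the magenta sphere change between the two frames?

+1.6

Before: roughly 12.4 units apart; after: 14.0. That's 1.6 units further apart.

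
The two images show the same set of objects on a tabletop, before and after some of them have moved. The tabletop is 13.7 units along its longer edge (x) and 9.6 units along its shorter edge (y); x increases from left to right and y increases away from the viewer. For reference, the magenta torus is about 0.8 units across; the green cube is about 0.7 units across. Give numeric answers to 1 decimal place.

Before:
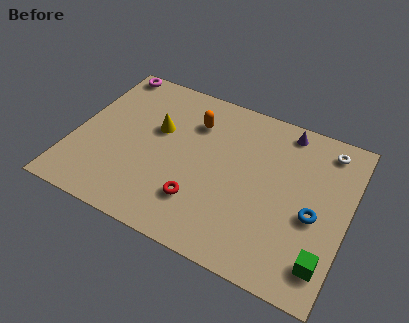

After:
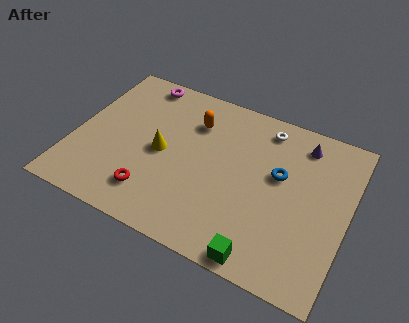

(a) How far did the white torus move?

3.1

The white torus was near (12.3, 8.2) before and (9.2, 8.2) after, so it travelled √(3.1² + 0.0²) ≈ 3.1 units.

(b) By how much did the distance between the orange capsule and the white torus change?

-3.0

The distance was about 6.7 in the first image and 3.7 in the second, so they moved 3.0 units closer together.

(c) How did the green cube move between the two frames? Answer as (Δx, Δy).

(-2.9, -1.0)

From the two frames, the green cube sits at roughly (12.9, 1.8) before and (10.0, 0.8) after.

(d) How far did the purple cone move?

1.0

From (10.2, 8.5) to (11.1, 8.0), the purple cone covered √(0.9² + 0.5²) ≈ 1.0 units.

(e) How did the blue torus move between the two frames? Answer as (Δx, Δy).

(-1.9, 1.6)

From the two frames, the blue torus sits at roughly (12.1, 4.1) before and (10.2, 5.7) after.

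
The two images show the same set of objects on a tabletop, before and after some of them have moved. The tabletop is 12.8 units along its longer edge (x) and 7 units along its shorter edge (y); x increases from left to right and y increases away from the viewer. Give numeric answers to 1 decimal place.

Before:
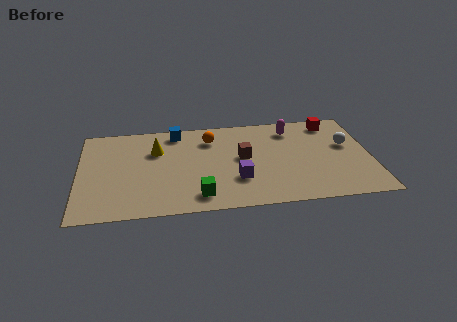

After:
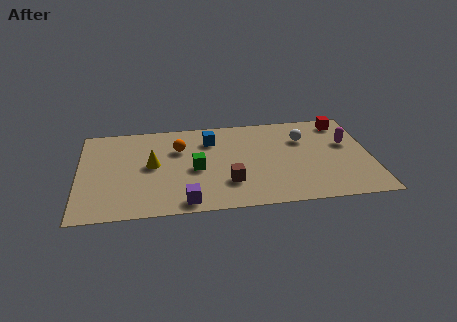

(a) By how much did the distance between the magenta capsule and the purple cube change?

+3.7

Before: roughly 4.3 units apart; after: 8.0. That's 3.7 units further apart.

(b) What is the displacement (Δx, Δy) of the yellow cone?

(-0.2, -1.1)

The yellow cone was at about (3.4, 4.8) and moved to about (3.2, 3.7).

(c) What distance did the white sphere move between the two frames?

2.0

From (11.8, 4.2) to (9.9, 4.9), the white sphere covered √(1.9² + 0.7²) ≈ 2.0 units.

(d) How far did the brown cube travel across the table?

1.9

The brown cube moved from about (7.2, 3.8) to (6.5, 2.0), a distance of √(0.7² + 1.8²) ≈ 1.9.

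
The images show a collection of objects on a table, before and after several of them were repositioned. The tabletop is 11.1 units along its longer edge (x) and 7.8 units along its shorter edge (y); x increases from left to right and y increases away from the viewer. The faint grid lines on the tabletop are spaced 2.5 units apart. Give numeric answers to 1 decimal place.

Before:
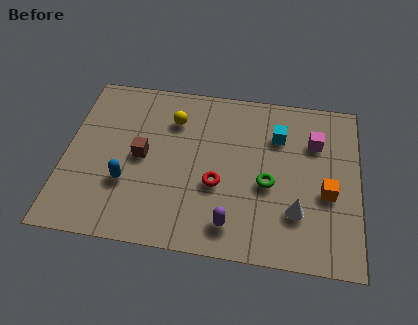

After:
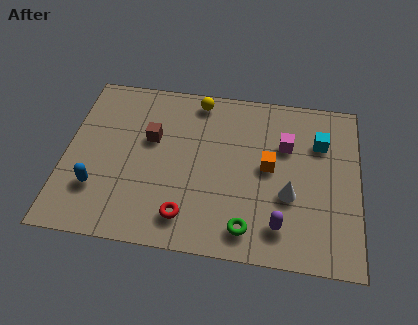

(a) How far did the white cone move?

0.8

The white cone moved from about (8.8, 2.2) to (8.5, 2.9), a distance of √(0.3² + 0.7²) ≈ 0.8.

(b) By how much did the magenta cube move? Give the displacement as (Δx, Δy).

(-1.1, -0.3)

From the two frames, the magenta cube sits at roughly (9.4, 5.5) before and (8.3, 5.2) after.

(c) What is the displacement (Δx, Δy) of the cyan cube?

(1.6, -0.1)

From the two frames, the cyan cube sits at roughly (8.0, 5.6) before and (9.6, 5.5) after.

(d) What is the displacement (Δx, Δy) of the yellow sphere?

(0.9, 1.1)

From the two frames, the yellow sphere sits at roughly (4.0, 5.8) before and (4.9, 6.9) after.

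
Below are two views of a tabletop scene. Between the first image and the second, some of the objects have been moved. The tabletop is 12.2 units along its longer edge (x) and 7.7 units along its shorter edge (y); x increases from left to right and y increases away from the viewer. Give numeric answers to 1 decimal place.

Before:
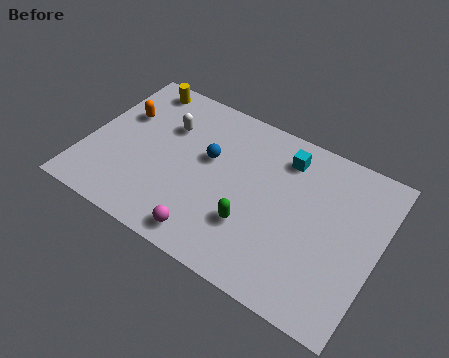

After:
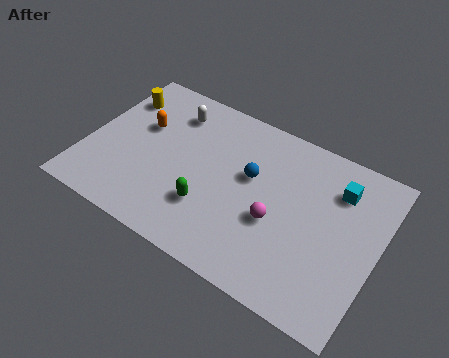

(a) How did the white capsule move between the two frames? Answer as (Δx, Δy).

(0.1, 0.8)

The white capsule started near (3.1, 5.3) and ended near (3.2, 6.1).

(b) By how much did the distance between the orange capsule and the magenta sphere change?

+0.3

They were about 5.9 units apart before and 6.2 after — 0.3 units further apart.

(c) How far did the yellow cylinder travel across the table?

1.2

The yellow cylinder was near (1.6, 6.8) before and (0.9, 5.8) after, so it travelled √(0.7² + 1.0²) ≈ 1.2 units.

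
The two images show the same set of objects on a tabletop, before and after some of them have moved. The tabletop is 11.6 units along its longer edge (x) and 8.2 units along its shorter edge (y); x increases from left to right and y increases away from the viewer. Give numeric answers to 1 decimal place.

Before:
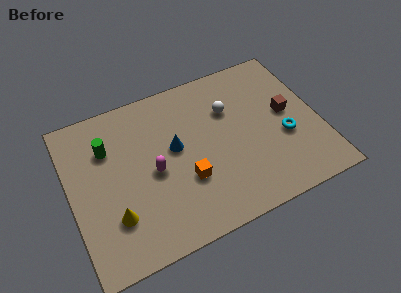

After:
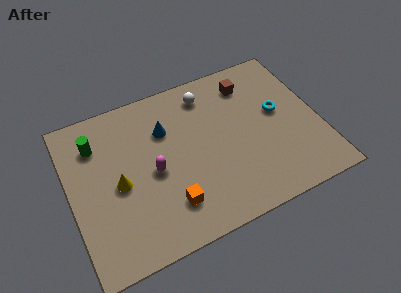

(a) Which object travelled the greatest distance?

the brown cube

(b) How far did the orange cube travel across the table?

1.3

The orange cube moved from about (5.2, 2.8) to (4.3, 1.9), a distance of √(0.9² + 0.9²) ≈ 1.3.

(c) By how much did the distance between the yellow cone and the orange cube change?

-0.6

Before: roughly 3.4 units apart; after: 2.8. That's 0.6 units closer together.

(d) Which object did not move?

the magenta capsule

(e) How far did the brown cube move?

2.7

The brown cube moved from about (10.2, 4.4) to (8.7, 6.6), a distance of √(1.5² + 2.2²) ≈ 2.7.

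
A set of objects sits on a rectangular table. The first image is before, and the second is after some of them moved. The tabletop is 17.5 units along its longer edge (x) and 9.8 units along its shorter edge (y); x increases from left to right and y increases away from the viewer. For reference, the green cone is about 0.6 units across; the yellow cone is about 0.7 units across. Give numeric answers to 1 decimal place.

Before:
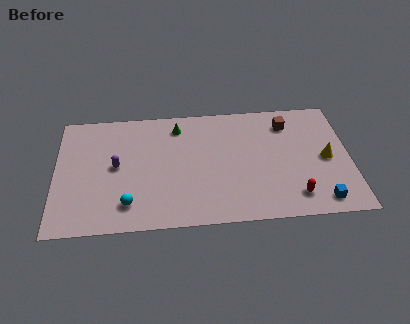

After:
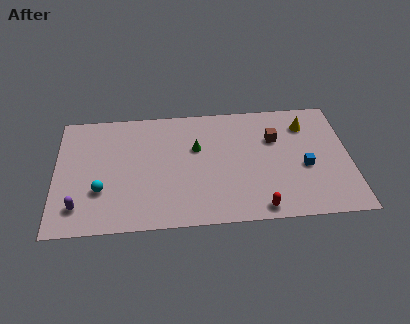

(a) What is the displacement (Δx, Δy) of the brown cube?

(-0.8, -1.2)

The brown cube was at about (13.9, 7.8) and moved to about (13.1, 6.6).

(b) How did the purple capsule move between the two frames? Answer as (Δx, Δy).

(-2.2, -3.1)

From the two frames, the purple capsule sits at roughly (3.6, 5.1) before and (1.4, 2.0) after.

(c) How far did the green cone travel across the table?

2.2

From (7.3, 8.1) to (8.4, 6.2), the green cone covered √(1.1² + 1.9²) ≈ 2.2 units.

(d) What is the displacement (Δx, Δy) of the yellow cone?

(-1.1, 2.9)

From the two frames, the yellow cone sits at roughly (16.1, 4.7) before and (15.0, 7.6) after.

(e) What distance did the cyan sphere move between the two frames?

2.0

From (4.3, 2.0) to (2.7, 3.2), the cyan sphere covered √(1.6² + 1.2²) ≈ 2.0 units.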